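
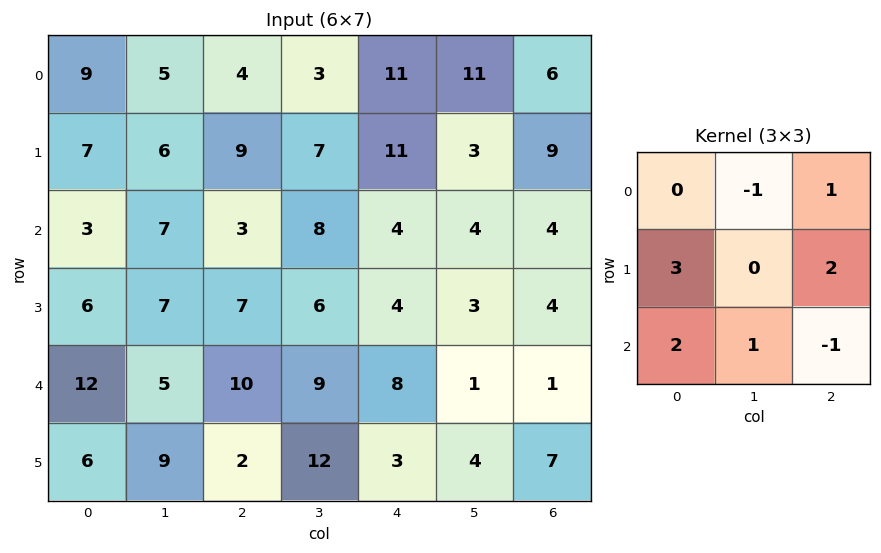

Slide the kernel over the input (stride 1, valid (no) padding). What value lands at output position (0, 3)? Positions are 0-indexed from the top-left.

The receptive field on the input at this output position is [3 11 11 / 7 11 3 / 8 4 4]. Elementwise product with the kernel and sum: 11·-1 + 11·1 + 7·3 + 3·2 + 8·2 + 4·1 + 4·-1.

43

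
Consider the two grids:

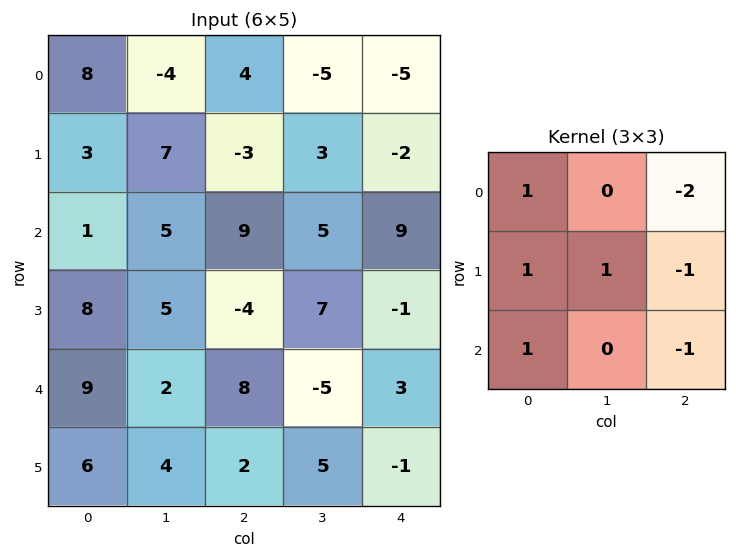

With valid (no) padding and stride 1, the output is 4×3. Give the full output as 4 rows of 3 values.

Output[0,0]: The receptive field on the input at this output position is [8 -4 4 / 3 7 -3 / 1 5 9]. Elementwise product with the kernel and sum: 8·1 + 4·-2 + 3·1 + 7·1 + -3·-1 + 1·1 + 9·-1.

5 7 16
18 8 3
1 -4 0
23 5 1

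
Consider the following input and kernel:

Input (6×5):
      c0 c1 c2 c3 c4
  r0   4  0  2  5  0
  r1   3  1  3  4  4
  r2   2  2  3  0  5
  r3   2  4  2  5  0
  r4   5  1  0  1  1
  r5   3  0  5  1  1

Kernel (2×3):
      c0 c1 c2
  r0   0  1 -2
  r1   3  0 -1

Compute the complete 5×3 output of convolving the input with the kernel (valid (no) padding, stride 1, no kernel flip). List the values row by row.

2 -9 10
-2 1 0
0 10 -4
15 -6 4
5 -3 13

Output[0,0]: The receptive field on the input at this output position is [4 0 2 / 3 1 3]. Elementwise product with the kernel and sum: 0·1 + 2·-2 + 3·3 + 3·-1.
Output[0,1]: The receptive field on the input at this output position is [0 2 5 / 1 3 4]. Elementwise product with the kernel and sum: 2·1 + 5·-2 + 1·3 + 4·-1.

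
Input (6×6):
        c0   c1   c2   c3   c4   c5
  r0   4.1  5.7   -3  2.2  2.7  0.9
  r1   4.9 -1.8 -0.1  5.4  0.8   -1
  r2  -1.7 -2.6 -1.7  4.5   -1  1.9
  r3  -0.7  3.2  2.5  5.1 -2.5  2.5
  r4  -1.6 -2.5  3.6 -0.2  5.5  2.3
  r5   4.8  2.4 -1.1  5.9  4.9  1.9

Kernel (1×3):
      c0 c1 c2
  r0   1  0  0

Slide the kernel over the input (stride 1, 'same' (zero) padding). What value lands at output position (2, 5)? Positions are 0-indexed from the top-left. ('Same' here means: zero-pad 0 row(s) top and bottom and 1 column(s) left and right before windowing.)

-1

The receptive field on the zero-padded input at this output position is [-1 1.9 0]. Elementwise product with the kernel and sum: -1·1.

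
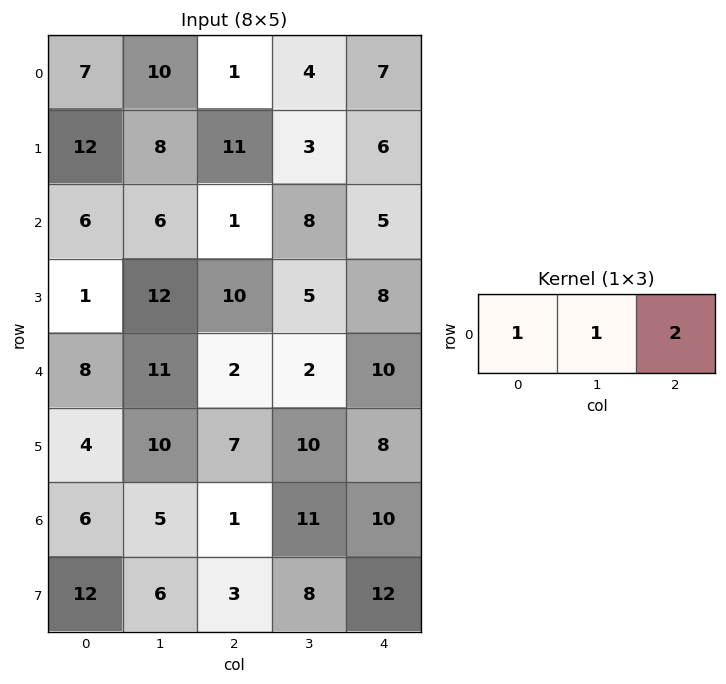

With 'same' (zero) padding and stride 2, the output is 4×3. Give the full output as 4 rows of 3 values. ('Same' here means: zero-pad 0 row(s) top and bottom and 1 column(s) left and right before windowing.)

Output[0,0]: The receptive field on the zero-padded input at this output position is [0 7 10]. Elementwise product with the kernel and sum: 0·1 + 7·1 + 10·2.

27 19 11
18 23 13
30 17 12
16 28 21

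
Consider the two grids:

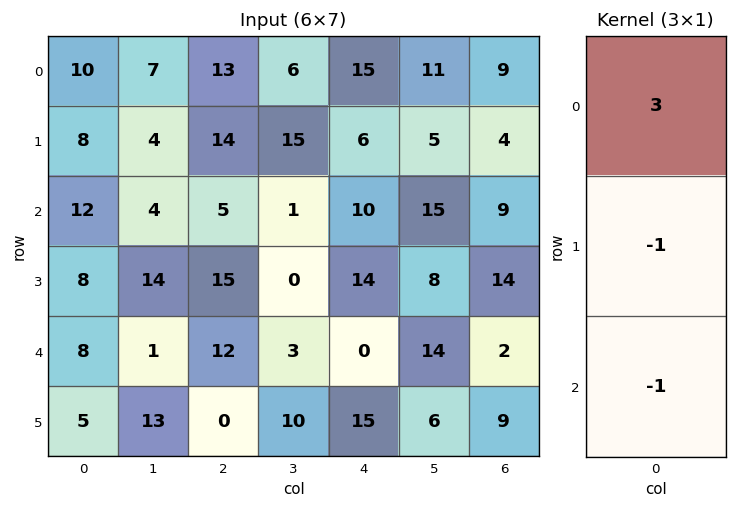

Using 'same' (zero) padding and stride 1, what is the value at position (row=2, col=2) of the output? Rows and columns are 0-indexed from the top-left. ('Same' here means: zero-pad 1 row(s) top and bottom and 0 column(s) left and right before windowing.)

The receptive field on the zero-padded input at this output position is [14 / 5 / 15]. Elementwise product with the kernel and sum: 14·3 + 5·-1 + 15·-1.

22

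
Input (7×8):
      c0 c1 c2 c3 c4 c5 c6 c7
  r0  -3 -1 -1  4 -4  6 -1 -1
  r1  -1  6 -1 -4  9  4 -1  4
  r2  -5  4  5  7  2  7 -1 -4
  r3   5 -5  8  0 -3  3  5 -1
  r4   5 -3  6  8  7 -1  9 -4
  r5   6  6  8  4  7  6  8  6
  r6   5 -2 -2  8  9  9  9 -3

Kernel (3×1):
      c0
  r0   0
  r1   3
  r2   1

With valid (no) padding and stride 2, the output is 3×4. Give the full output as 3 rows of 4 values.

-8 2 29 -4
20 30 -2 24
23 22 30 33

Output[0,0]: The receptive field on the input at this output position is [-3 / -1 / -5]. Elementwise product with the kernel and sum: -1·3 + -5·1.
Output[0,1]: The receptive field on the input at this output position is [-1 / -1 / 5]. Elementwise product with the kernel and sum: -1·3 + 5·1.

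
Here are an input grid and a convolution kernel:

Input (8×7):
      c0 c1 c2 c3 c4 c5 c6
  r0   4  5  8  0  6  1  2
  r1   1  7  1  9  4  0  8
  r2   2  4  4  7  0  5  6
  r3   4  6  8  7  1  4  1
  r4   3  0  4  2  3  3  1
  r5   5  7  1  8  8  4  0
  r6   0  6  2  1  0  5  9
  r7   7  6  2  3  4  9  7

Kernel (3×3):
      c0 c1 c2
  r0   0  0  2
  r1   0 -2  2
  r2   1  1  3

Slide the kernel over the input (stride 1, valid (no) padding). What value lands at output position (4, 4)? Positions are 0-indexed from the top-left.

26

The receptive field on the input at this output position is [3 3 1 / 8 4 0 / 0 5 9]. Elementwise product with the kernel and sum: 1·2 + 4·-2 + 0·2 + 0·1 + 5·1 + 9·3.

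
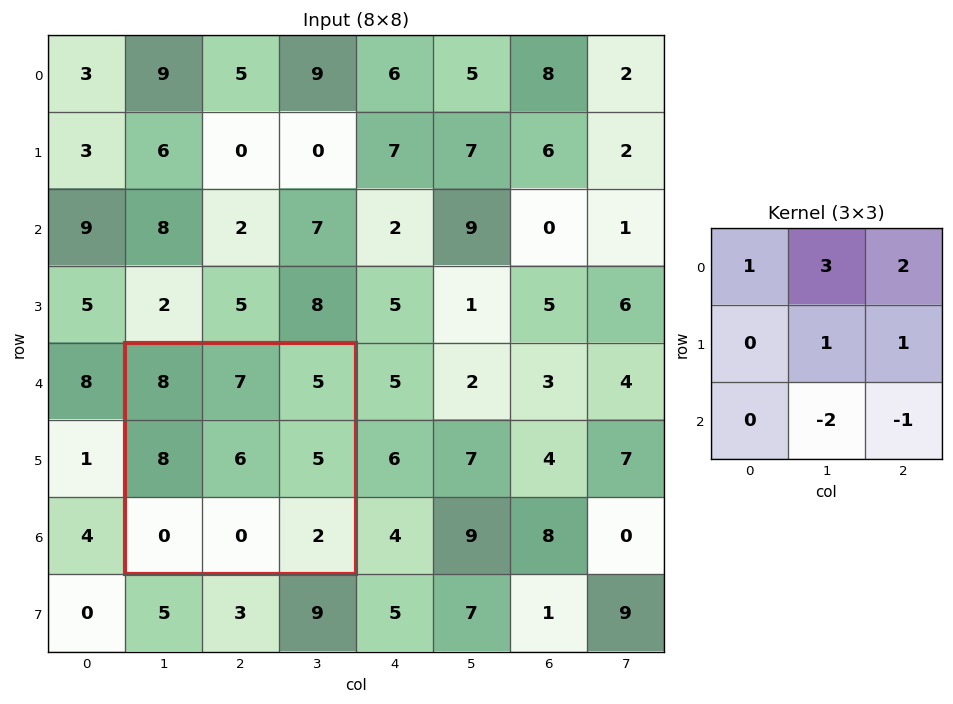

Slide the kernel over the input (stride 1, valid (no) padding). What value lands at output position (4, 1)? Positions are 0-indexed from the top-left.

48

The receptive field on the input at this output position is [8 7 5 / 8 6 5 / 0 0 2]. Elementwise product with the kernel and sum: 8·1 + 7·3 + 5·2 + 6·1 + 5·1 + 0·-2 + 2·-1.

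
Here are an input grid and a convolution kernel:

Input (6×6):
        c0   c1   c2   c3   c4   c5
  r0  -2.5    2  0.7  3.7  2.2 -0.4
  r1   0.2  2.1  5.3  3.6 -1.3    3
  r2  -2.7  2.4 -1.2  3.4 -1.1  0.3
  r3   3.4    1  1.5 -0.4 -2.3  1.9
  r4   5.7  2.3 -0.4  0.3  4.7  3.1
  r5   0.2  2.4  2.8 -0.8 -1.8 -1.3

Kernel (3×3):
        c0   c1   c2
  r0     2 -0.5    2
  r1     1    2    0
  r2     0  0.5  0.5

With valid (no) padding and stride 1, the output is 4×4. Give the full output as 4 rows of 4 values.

Output[0,0]: The receptive field on the input at this output position is [-2.5 2 0.7 / 0.2 2.1 5.3 / -2.7 2.4 -1.2]. Elementwise product with the kernel and sum: -2.5·2 + 2·-0.5 + 0.7·2 + 0.2·1 + 2.1·2 + 2.4·0.5 + -1.2·0.5.
Output[0,1]: The receptive field on the input at this output position is [2 0.7 3.7 / 2.1 5.3 3.6 / 2.4 -1.2 3.4]. Elementwise product with the kernel and sum: 2·2 + 0.7·-0.5 + 3.7·2 + 2.1·1 + 5.3·2 + -1.2·0.5 + 3.4·0.5.

0.4 24.85 17.6 6.1
13.3 9.3 10.45 14.85
-2.65 16.15 -3.1 6.85
22.2 2.95 -2.5 12.3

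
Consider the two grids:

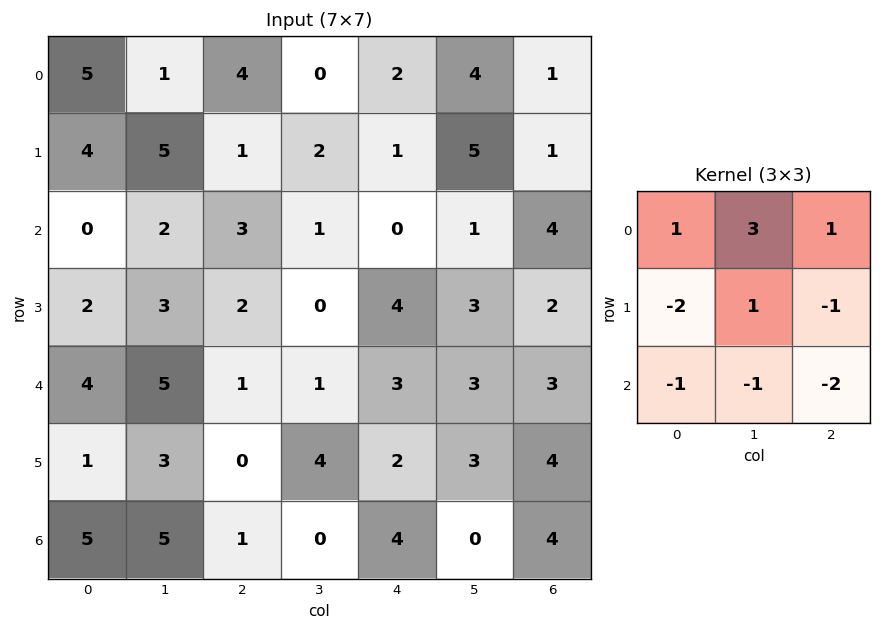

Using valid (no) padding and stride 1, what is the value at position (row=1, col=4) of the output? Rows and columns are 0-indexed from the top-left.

3

The receptive field on the input at this output position is [1 5 1 / 0 1 4 / 4 3 2]. Elementwise product with the kernel and sum: 1·1 + 5·3 + 1·1 + 0·-2 + 1·1 + 4·-1 + 4·-1 + 3·-1 + 2·-2.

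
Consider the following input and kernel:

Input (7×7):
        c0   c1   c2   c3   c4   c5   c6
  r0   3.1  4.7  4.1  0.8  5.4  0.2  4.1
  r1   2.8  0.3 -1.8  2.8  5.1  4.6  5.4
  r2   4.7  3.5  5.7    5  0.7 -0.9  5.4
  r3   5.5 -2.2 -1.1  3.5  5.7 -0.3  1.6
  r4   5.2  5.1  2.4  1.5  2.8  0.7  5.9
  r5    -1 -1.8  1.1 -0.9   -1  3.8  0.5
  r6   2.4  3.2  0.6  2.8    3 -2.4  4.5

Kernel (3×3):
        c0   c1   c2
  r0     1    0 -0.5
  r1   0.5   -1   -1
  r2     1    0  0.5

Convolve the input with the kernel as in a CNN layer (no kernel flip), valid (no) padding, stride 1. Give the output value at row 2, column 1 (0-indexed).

3.35

The receptive field on the input at this output position is [3.5 5.7 5 / -2.2 -1.1 3.5 / 5.1 2.4 1.5]. Elementwise product with the kernel and sum: 3.5·1 + 5·-0.5 + -2.2·0.5 + -1.1·-1 + 3.5·-1 + 5.1·1 + 1.5·0.5.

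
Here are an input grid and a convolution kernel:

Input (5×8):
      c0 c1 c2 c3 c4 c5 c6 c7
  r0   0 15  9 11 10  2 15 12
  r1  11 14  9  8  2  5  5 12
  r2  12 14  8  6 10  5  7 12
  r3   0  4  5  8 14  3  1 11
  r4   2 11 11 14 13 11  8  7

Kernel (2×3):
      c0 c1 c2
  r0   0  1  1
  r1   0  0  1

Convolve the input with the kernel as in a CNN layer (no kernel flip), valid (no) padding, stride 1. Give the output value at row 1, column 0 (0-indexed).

The receptive field on the input at this output position is [11 14 9 / 12 14 8]. Elementwise product with the kernel and sum: 14·1 + 9·1 + 8·1.

31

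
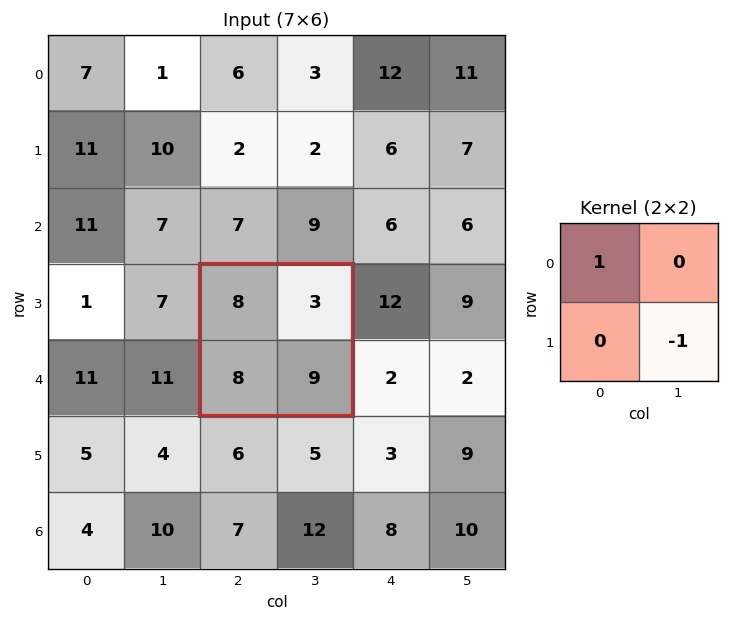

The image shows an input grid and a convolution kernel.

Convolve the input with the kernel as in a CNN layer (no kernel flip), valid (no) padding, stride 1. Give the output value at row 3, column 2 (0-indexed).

-1

The receptive field on the input at this output position is [8 3 / 8 9]. Elementwise product with the kernel and sum: 8·1 + 9·-1.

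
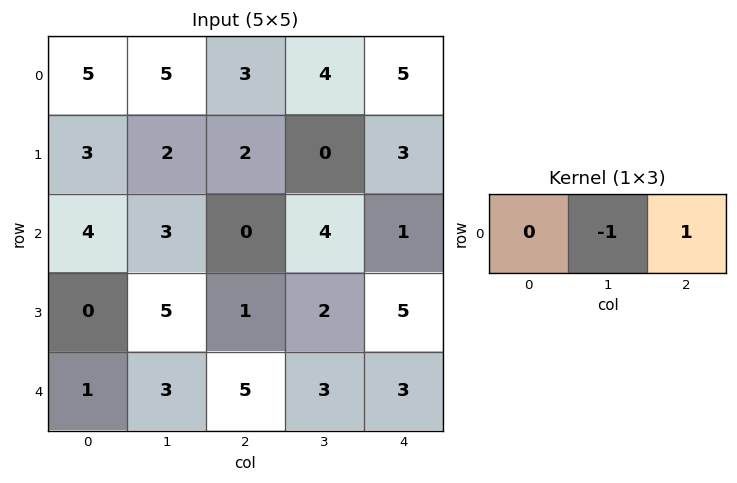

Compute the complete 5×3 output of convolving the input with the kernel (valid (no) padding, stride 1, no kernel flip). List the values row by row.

Output[0,0]: The receptive field on the input at this output position is [5 5 3]. Elementwise product with the kernel and sum: 5·-1 + 3·1.
Output[0,1]: The receptive field on the input at this output position is [5 3 4]. Elementwise product with the kernel and sum: 3·-1 + 4·1.

-2 1 1
0 -2 3
-3 4 -3
-4 1 3
2 -2 0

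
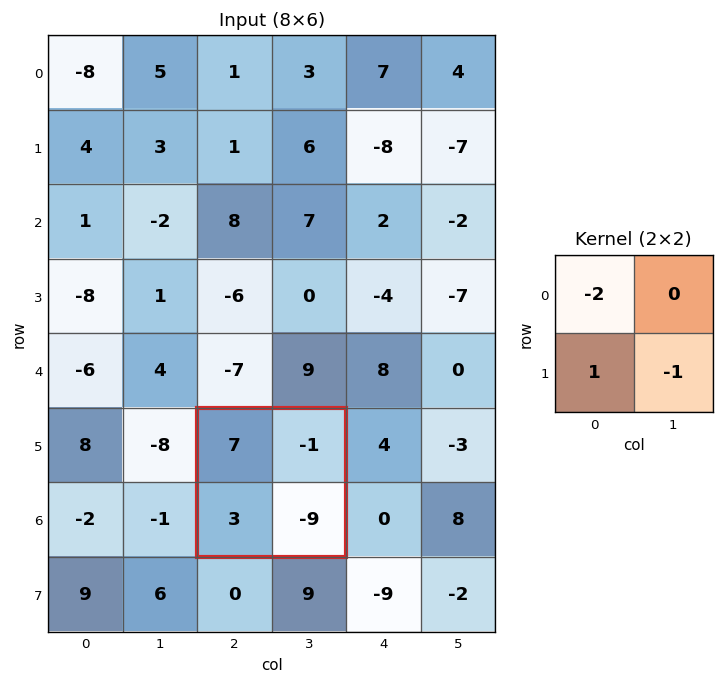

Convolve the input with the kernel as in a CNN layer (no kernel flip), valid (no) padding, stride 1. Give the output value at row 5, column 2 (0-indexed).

-2

The receptive field on the input at this output position is [7 -1 / 3 -9]. Elementwise product with the kernel and sum: 7·-2 + 3·1 + -9·-1.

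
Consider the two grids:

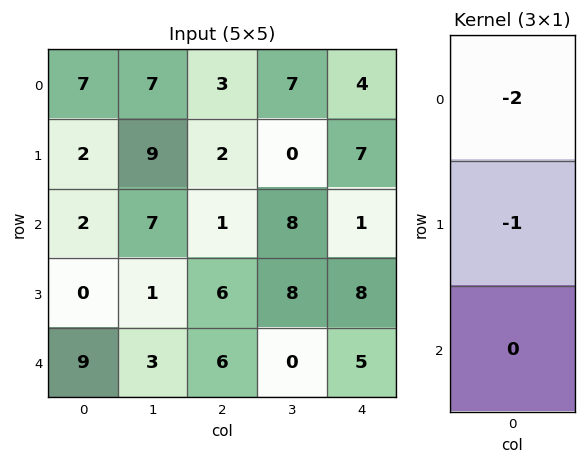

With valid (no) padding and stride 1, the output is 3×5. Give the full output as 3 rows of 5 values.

Output[0,0]: The receptive field on the input at this output position is [7 / 2 / 2]. Elementwise product with the kernel and sum: 7·-2 + 2·-1.

-16 -23 -8 -14 -15
-6 -25 -5 -8 -15
-4 -15 -8 -24 -10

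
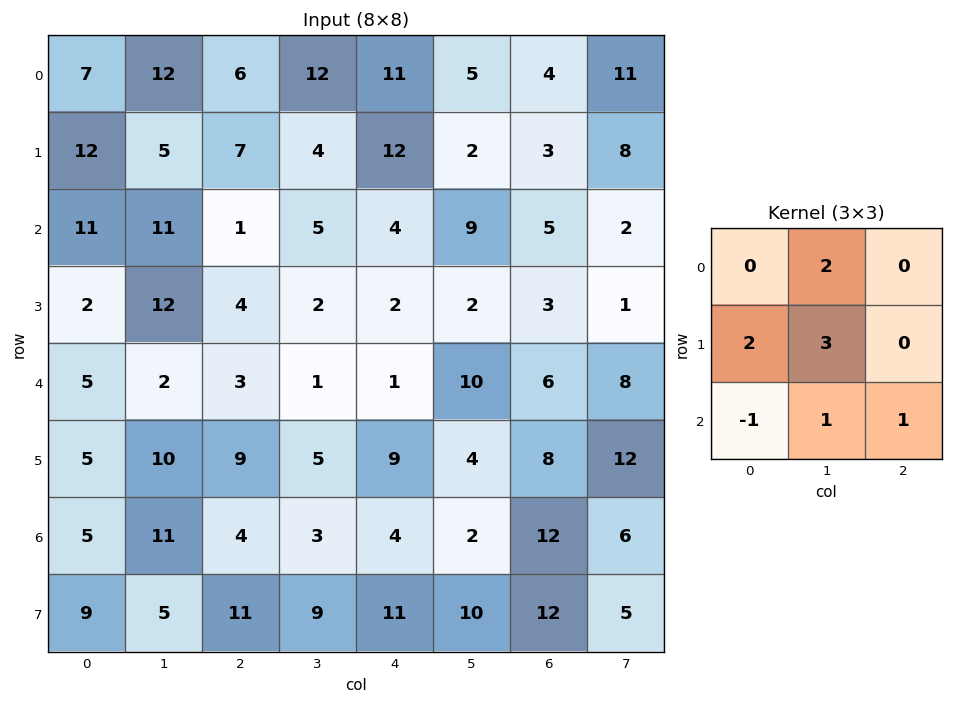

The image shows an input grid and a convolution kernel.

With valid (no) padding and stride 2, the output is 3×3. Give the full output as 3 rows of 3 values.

Output[0,0]: The receptive field on the input at this output position is [7 12 6 / 12 5 7 / 11 11 1]. Elementwise product with the kernel and sum: 12·2 + 12·2 + 5·3 + 11·-1 + 11·1 + 1·1.
Output[0,1]: The receptive field on the input at this output position is [6 12 11 / 7 4 12 / 1 5 4]. Elementwise product with the kernel and sum: 12·2 + 7·2 + 4·3 + 1·-1 + 5·1 + 4·1.

64 58 50
62 23 43
54 38 60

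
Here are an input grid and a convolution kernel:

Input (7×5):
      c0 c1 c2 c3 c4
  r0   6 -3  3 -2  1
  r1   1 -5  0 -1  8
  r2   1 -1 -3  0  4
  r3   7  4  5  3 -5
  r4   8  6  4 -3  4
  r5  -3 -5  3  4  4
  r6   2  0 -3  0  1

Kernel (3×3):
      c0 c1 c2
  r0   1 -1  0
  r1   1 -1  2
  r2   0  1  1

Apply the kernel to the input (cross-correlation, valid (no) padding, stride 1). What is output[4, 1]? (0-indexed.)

-1

The receptive field on the input at this output position is [6 4 -3 / -5 3 4 / 0 -3 0]. Elementwise product with the kernel and sum: 6·1 + 4·-1 + -5·1 + 3·-1 + 4·2 + -3·1 + 0·1.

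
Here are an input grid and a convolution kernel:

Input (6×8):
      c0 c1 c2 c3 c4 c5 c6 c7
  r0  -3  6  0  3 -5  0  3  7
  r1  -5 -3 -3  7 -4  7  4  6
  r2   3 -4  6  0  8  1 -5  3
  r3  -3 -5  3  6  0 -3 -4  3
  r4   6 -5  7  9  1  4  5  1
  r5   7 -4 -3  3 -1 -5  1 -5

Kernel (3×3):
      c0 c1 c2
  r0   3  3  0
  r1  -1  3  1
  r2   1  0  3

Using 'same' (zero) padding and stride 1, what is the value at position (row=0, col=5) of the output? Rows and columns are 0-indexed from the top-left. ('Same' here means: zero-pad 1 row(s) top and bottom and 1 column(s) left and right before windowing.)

The receptive field on the zero-padded input at this output position is [0 0 0 / -5 0 3 / -4 7 4]. Elementwise product with the kernel and sum: 0·3 + 0·3 + -5·-1 + 0·3 + 3·1 + -4·1 + 4·3.

16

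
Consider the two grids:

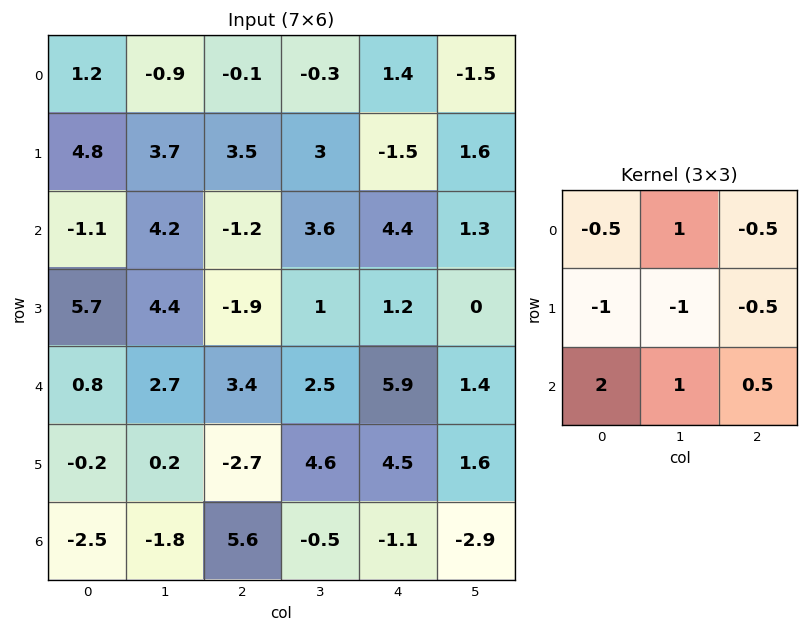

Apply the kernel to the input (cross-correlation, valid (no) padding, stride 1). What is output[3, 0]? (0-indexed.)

The receptive field on the input at this output position is [5.7 4.4 -1.9 / 0.8 2.7 3.4 / -0.2 0.2 -2.7]. Elementwise product with the kernel and sum: 5.7·-0.5 + 4.4·1 + -1.9·-0.5 + 0.8·-1 + 2.7·-1 + 3.4·-0.5 + -0.2·2 + 0.2·1 + -2.7·0.5.

-4.25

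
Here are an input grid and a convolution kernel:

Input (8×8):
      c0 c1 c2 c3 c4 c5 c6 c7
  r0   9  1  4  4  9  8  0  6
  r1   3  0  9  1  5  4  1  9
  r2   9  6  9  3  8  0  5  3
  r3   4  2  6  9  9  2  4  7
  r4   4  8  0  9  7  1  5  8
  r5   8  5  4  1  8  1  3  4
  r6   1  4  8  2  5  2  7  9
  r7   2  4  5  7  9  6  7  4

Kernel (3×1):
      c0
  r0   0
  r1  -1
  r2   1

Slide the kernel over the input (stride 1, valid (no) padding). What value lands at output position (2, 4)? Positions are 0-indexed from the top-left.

-2

The receptive field on the input at this output position is [8 / 9 / 7]. Elementwise product with the kernel and sum: 9·-1 + 7·1.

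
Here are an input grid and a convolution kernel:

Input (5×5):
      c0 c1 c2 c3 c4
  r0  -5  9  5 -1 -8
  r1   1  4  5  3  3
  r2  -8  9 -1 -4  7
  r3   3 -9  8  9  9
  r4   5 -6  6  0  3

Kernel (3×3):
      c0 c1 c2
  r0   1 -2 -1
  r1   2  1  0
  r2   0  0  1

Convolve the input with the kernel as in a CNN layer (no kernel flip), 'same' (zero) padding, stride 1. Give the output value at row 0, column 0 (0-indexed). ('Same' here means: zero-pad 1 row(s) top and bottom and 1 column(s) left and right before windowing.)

-1

The receptive field on the zero-padded input at this output position is [0 0 0 / 0 -5 9 / 0 1 4]. Elementwise product with the kernel and sum: 0·1 + 0·-2 + 0·-1 + 0·2 + -5·1 + 4·1.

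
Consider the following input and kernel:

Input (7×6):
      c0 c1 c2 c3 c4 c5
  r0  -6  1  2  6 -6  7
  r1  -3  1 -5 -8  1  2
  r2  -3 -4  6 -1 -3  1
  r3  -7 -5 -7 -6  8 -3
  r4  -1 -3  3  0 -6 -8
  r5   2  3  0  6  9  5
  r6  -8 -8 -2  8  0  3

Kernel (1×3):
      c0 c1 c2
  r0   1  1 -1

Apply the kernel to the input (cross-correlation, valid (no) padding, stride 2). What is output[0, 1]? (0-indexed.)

The receptive field on the input at this output position is [2 6 -6]. Elementwise product with the kernel and sum: 2·1 + 6·1 + -6·-1.

14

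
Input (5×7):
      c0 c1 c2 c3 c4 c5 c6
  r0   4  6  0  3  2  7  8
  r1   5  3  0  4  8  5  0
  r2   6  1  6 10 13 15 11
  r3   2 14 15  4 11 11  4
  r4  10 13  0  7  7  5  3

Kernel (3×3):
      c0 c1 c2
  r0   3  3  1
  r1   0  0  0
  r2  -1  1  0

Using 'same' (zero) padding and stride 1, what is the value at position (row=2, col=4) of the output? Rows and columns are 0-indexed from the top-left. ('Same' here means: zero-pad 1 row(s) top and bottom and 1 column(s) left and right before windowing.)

The receptive field on the zero-padded input at this output position is [4 8 5 / 10 13 15 / 4 11 11]. Elementwise product with the kernel and sum: 4·3 + 8·3 + 5·1 + 4·-1 + 11·1.

48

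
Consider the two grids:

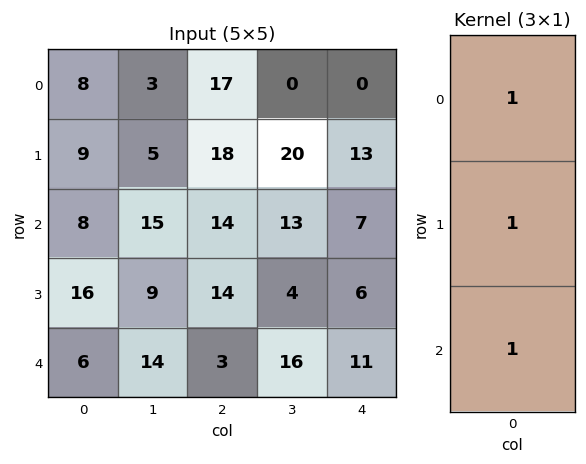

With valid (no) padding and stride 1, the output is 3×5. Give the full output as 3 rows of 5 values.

25 23 49 33 20
33 29 46 37 26
30 38 31 33 24

Output[0,0]: The receptive field on the input at this output position is [8 / 9 / 8]. Elementwise product with the kernel and sum: 8·1 + 9·1 + 8·1.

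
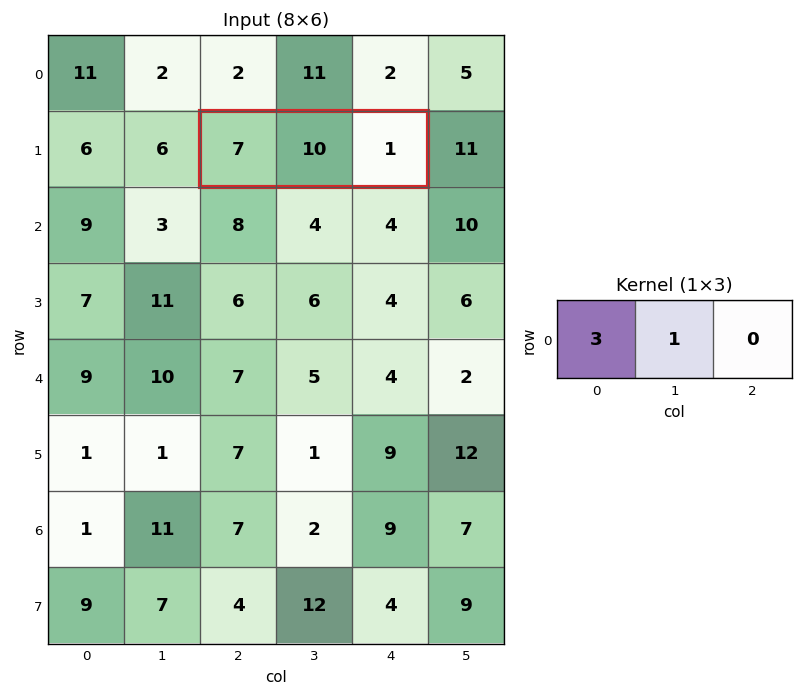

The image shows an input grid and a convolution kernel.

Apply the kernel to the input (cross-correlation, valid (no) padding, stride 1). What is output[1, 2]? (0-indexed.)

31

The receptive field on the input at this output position is [7 10 1]. Elementwise product with the kernel and sum: 7·3 + 10·1.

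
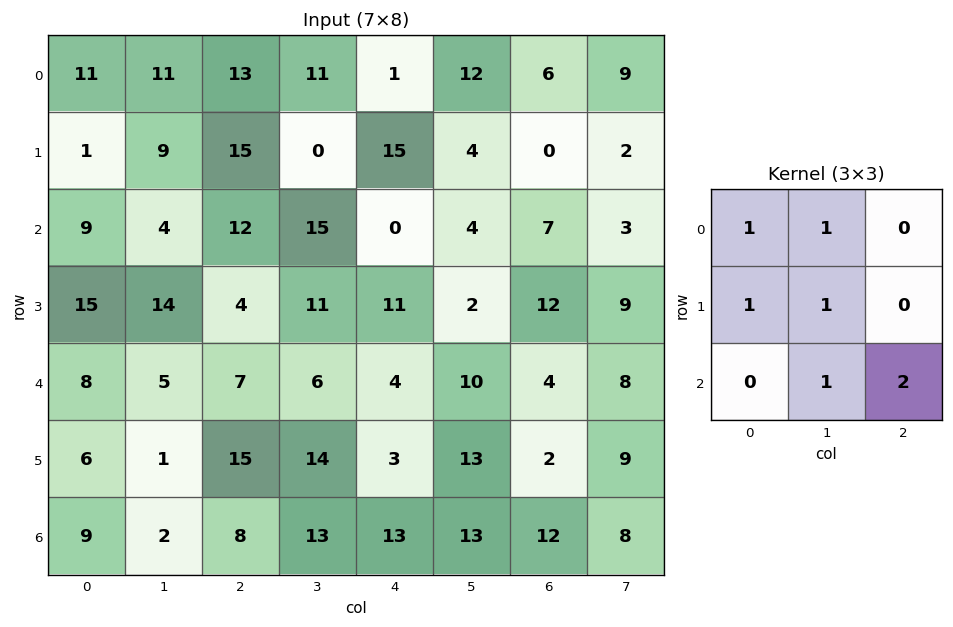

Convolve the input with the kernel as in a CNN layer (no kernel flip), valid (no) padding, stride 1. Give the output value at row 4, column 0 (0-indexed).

The receptive field on the input at this output position is [8 5 7 / 6 1 15 / 9 2 8]. Elementwise product with the kernel and sum: 8·1 + 5·1 + 6·1 + 1·1 + 2·1 + 8·2.

38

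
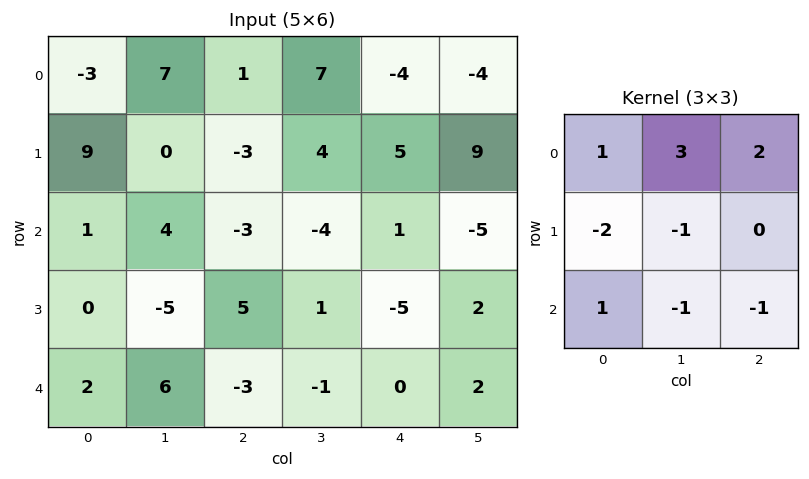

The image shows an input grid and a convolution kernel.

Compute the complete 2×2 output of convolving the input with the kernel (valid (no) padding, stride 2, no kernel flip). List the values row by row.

2 16
11 -26

Output[0,0]: The receptive field on the input at this output position is [-3 7 1 / 9 0 -3 / 1 4 -3]. Elementwise product with the kernel and sum: -3·1 + 7·3 + 1·2 + 9·-2 + 0·-1 + 1·1 + 4·-1 + -3·-1.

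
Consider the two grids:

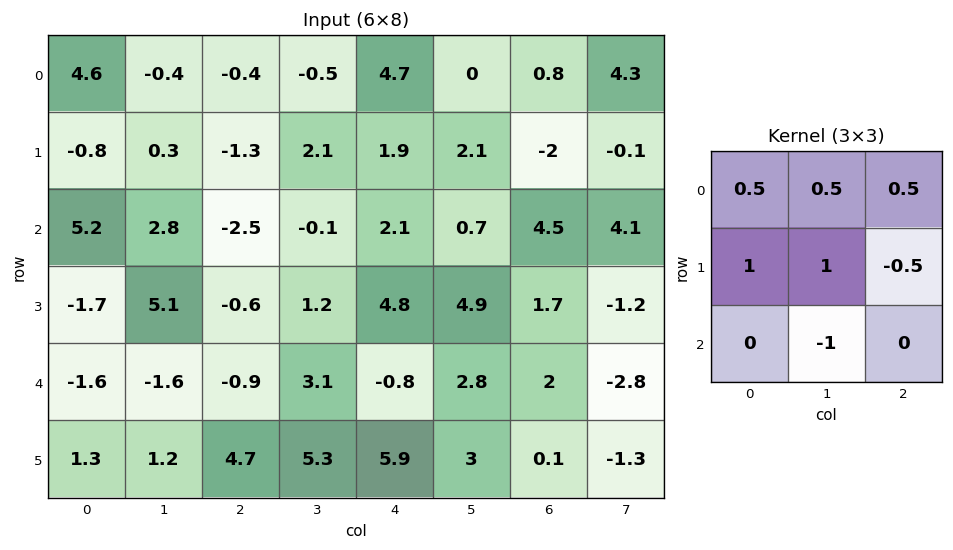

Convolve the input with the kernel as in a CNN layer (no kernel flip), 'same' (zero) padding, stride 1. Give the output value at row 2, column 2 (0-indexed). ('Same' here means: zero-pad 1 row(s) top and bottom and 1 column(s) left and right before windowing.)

1.5

The receptive field on the zero-padded input at this output position is [0.3 -1.3 2.1 / 2.8 -2.5 -0.1 / 5.1 -0.6 1.2]. Elementwise product with the kernel and sum: 0.3·0.5 + -1.3·0.5 + 2.1·0.5 + 2.8·1 + -2.5·1 + -0.1·-0.5 + -0.6·-1.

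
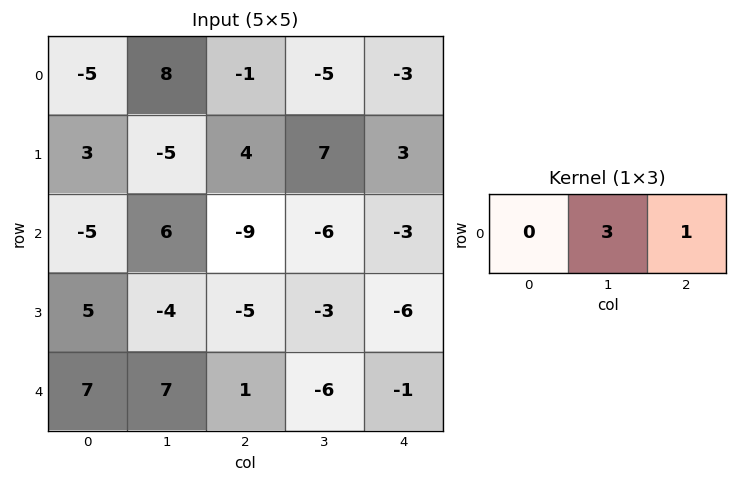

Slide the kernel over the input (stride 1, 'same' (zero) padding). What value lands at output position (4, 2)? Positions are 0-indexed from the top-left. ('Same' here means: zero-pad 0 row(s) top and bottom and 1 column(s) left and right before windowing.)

-3

The receptive field on the zero-padded input at this output position is [7 1 -6]. Elementwise product with the kernel and sum: 1·3 + -6·1.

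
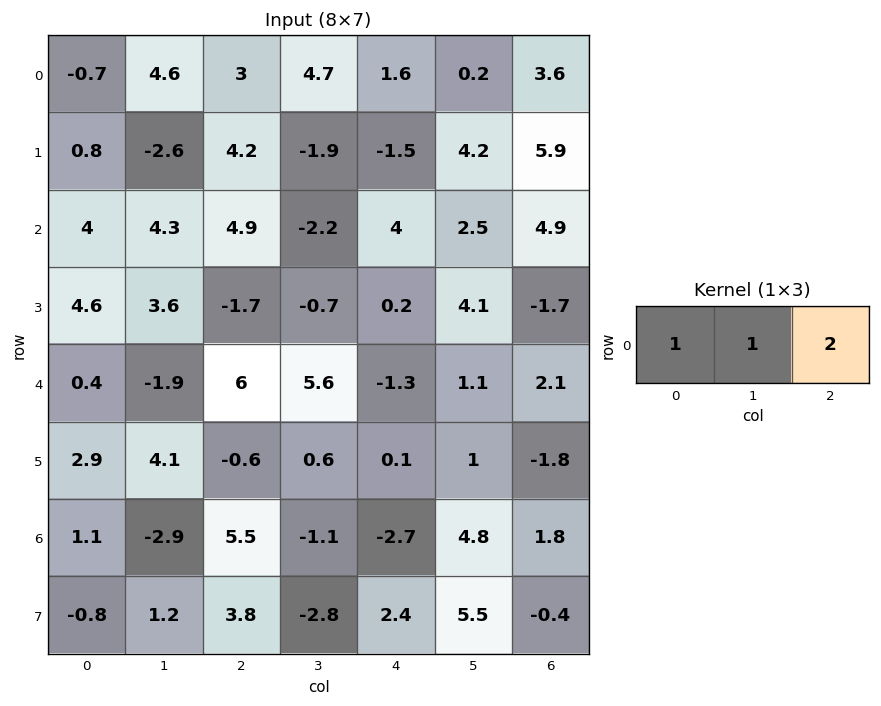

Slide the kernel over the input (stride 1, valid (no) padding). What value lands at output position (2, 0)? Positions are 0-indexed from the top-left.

The receptive field on the input at this output position is [4 4.3 4.9]. Elementwise product with the kernel and sum: 4·1 + 4.3·1 + 4.9·2.

18.1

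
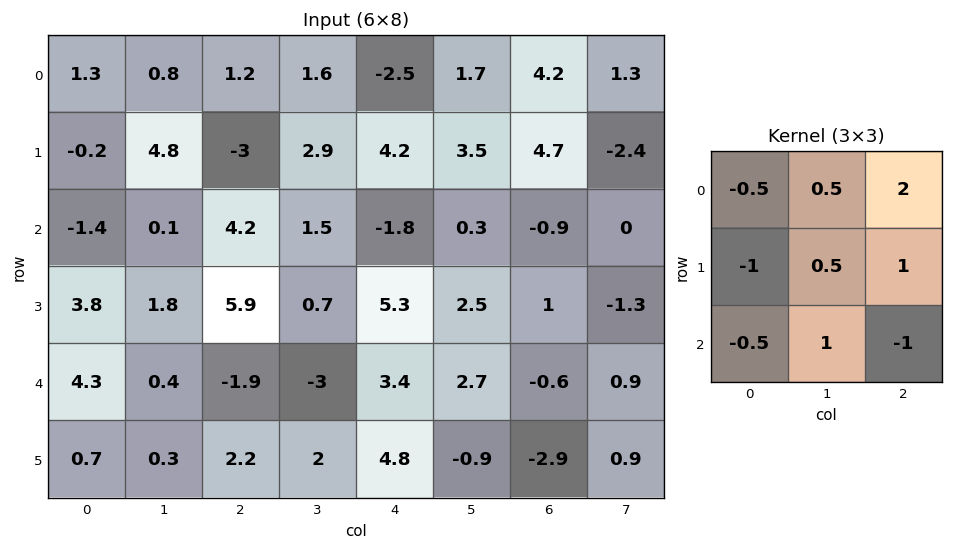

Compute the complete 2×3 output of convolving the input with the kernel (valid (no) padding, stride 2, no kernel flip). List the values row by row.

-1.65 5.05 14.85
12.3 -10.65 -2.2

Output[0,0]: The receptive field on the input at this output position is [1.3 0.8 1.2 / -0.2 4.8 -3 / -1.4 0.1 4.2]. Elementwise product with the kernel and sum: 1.3·-0.5 + 0.8·0.5 + 1.2·2 + -0.2·-1 + 4.8·0.5 + -3·1 + -1.4·-0.5 + 0.1·1 + 4.2·-1.
Output[0,1]: The receptive field on the input at this output position is [1.2 1.6 -2.5 / -3 2.9 4.2 / 4.2 1.5 -1.8]. Elementwise product with the kernel and sum: 1.2·-0.5 + 1.6·0.5 + -2.5·2 + -3·-1 + 2.9·0.5 + 4.2·1 + 4.2·-0.5 + 1.5·1 + -1.8·-1.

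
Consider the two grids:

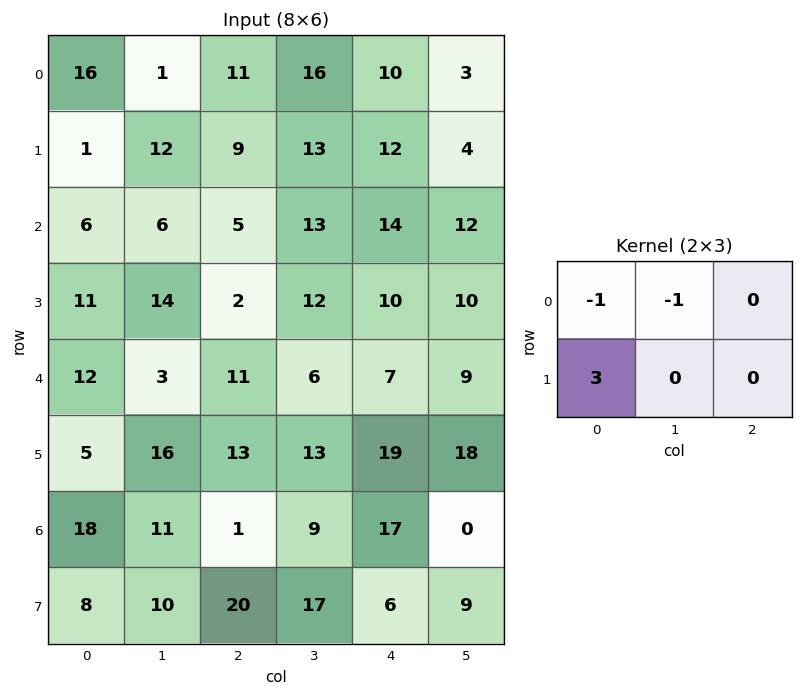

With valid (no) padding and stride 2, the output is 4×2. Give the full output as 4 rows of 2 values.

Output[0,0]: The receptive field on the input at this output position is [16 1 11 / 1 12 9]. Elementwise product with the kernel and sum: 16·-1 + 1·-1 + 1·3.

-14 0
21 -12
0 22
-5 50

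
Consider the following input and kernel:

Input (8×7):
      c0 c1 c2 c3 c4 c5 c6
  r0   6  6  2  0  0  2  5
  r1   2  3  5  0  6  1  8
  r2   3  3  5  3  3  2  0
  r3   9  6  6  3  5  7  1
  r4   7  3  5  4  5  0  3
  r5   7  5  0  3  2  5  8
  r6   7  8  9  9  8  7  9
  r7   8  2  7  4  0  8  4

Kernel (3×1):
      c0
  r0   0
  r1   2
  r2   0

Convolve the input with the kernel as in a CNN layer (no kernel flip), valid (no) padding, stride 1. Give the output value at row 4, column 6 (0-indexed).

16

The receptive field on the input at this output position is [3 / 8 / 9]. Elementwise product with the kernel and sum: 8·2.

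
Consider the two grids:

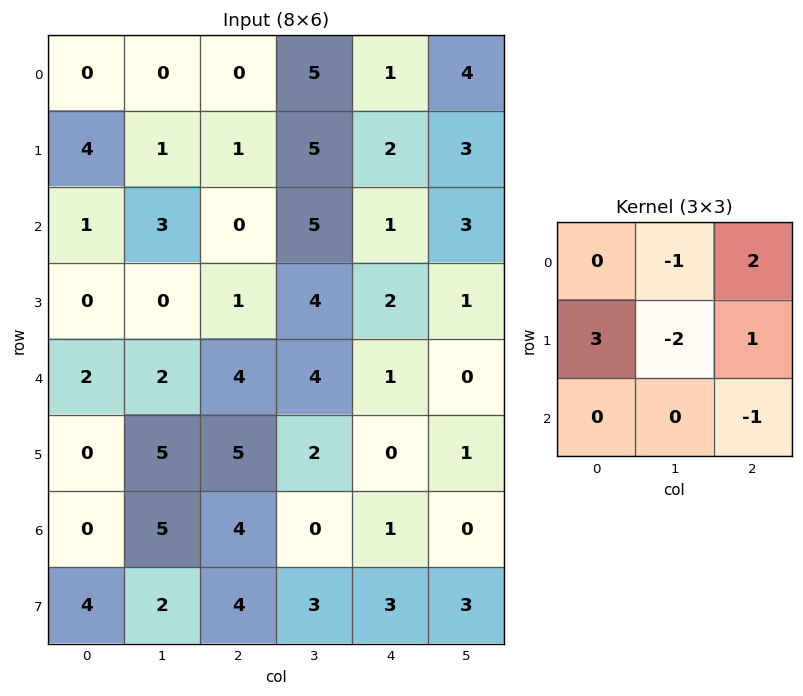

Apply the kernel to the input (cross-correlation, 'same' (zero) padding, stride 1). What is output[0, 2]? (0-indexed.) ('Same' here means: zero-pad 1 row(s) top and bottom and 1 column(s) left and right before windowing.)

0

The receptive field on the zero-padded input at this output position is [0 0 0 / 0 0 5 / 1 1 5]. Elementwise product with the kernel and sum: 0·-1 + 0·2 + 0·3 + 0·-2 + 5·1 + 5·-1.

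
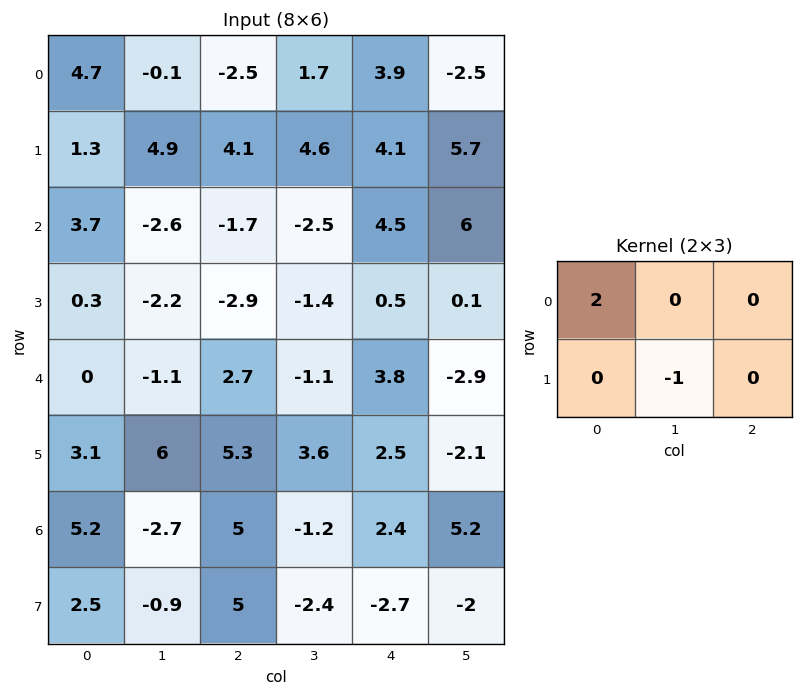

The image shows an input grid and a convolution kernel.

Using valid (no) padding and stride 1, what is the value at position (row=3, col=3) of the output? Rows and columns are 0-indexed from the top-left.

-6.6

The receptive field on the input at this output position is [-1.4 0.5 0.1 / -1.1 3.8 -2.9]. Elementwise product with the kernel and sum: -1.4·2 + 3.8·-1.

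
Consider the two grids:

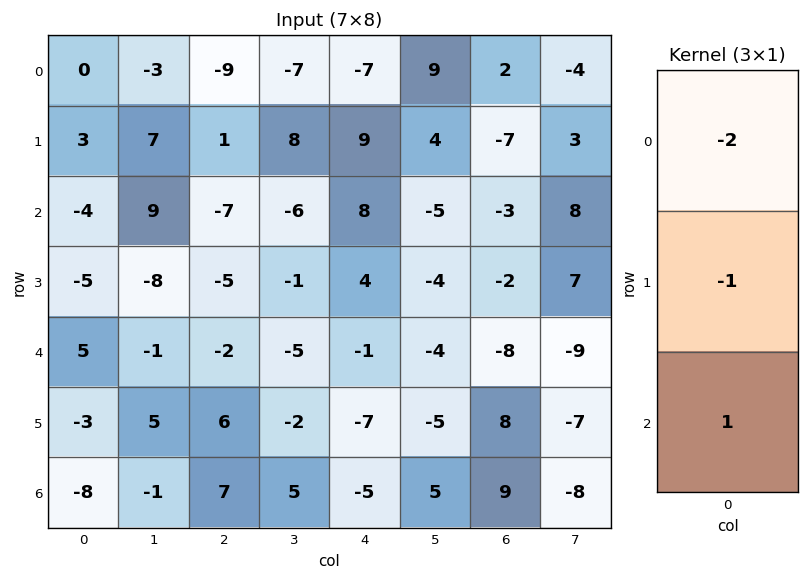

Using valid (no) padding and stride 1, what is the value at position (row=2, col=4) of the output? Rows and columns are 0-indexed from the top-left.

-21

The receptive field on the input at this output position is [8 / 4 / -1]. Elementwise product with the kernel and sum: 8·-2 + 4·-1 + -1·1.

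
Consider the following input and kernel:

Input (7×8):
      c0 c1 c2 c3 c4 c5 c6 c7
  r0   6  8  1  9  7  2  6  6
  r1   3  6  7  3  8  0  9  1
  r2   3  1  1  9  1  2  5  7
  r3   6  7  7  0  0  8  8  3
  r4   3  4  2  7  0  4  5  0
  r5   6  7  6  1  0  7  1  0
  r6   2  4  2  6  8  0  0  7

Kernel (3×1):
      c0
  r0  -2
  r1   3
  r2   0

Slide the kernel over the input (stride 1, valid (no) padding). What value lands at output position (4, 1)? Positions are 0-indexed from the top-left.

13

The receptive field on the input at this output position is [4 / 7 / 4]. Elementwise product with the kernel and sum: 4·-2 + 7·3.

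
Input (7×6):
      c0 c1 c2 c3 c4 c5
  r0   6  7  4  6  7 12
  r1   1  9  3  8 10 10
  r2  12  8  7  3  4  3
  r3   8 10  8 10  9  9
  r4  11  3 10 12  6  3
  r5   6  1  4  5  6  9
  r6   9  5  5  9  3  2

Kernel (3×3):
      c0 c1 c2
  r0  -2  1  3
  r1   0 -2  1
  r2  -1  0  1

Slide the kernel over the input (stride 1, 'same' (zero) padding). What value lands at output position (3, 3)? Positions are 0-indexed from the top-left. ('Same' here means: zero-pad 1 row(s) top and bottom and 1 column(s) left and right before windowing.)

The receptive field on the zero-padded input at this output position is [7 3 4 / 8 10 9 / 10 12 6]. Elementwise product with the kernel and sum: 7·-2 + 3·1 + 4·3 + 10·-2 + 9·1 + 10·-1 + 6·1.

-14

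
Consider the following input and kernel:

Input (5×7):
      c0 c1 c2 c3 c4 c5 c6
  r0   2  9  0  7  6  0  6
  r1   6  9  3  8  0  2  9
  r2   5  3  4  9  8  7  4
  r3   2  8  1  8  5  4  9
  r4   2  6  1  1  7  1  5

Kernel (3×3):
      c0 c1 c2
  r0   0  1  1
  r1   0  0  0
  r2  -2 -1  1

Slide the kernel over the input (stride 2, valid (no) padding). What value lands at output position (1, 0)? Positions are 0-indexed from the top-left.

The receptive field on the input at this output position is [5 3 4 / 2 8 1 / 2 6 1]. Elementwise product with the kernel and sum: 3·1 + 4·1 + 2·-2 + 6·-1 + 1·1.

-2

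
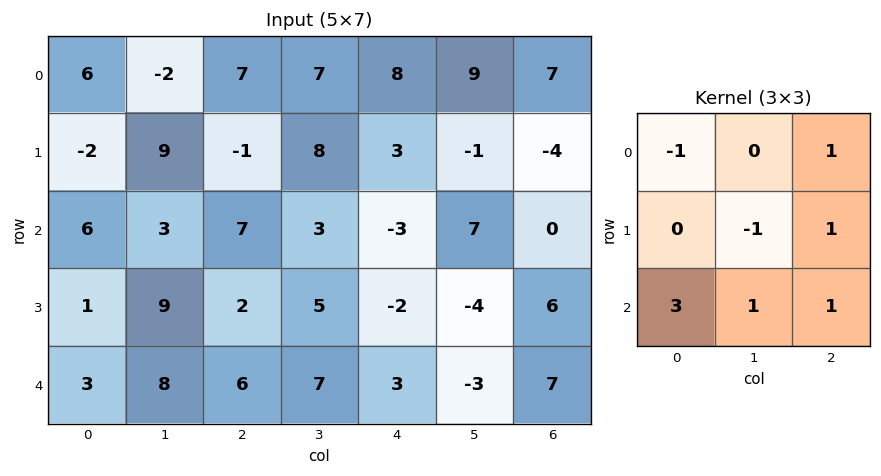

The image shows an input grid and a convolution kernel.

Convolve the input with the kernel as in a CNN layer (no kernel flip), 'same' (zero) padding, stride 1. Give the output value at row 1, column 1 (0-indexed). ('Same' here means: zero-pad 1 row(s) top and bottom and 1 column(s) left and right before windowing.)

19

The receptive field on the zero-padded input at this output position is [6 -2 7 / -2 9 -1 / 6 3 7]. Elementwise product with the kernel and sum: 6·-1 + 7·1 + 9·-1 + -1·1 + 6·3 + 3·1 + 7·1.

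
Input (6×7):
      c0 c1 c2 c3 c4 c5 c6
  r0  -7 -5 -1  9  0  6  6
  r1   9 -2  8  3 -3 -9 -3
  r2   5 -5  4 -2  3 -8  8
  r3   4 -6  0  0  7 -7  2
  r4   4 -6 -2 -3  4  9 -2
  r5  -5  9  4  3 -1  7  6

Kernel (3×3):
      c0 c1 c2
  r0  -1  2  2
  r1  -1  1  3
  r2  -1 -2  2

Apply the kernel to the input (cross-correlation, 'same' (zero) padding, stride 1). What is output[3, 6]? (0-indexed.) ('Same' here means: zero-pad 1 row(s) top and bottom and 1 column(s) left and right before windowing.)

28

The receptive field on the zero-padded input at this output position is [-8 8 0 / -7 2 0 / 9 -2 0]. Elementwise product with the kernel and sum: -8·-1 + 8·2 + 0·2 + -7·-1 + 2·1 + 0·3 + 9·-1 + -2·-2 + 0·2.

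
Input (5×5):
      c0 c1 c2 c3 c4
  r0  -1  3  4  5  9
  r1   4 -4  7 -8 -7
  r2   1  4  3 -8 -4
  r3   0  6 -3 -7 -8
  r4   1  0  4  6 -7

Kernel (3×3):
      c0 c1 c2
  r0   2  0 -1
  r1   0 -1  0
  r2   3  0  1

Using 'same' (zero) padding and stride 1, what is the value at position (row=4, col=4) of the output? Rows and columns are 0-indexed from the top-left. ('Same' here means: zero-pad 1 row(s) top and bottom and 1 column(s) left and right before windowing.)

-7

The receptive field on the zero-padded input at this output position is [-7 -8 0 / 6 -7 0 / 0 0 0]. Elementwise product with the kernel and sum: -7·2 + 0·-1 + -7·-1 + 0·3 + 0·1.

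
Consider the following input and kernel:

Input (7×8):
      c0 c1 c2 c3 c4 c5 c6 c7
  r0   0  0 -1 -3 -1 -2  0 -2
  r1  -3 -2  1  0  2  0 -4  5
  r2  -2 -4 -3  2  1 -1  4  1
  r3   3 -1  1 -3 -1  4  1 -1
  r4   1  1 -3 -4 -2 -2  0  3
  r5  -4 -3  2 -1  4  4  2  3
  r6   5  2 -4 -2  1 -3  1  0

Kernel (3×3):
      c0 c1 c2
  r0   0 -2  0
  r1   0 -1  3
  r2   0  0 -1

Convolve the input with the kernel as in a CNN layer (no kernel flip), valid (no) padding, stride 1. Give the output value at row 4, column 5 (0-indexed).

The receptive field on the input at this output position is [-2 0 3 / 4 2 3 / -3 1 0]. Elementwise product with the kernel and sum: 0·-2 + 2·-1 + 3·3 + 0·-1.

7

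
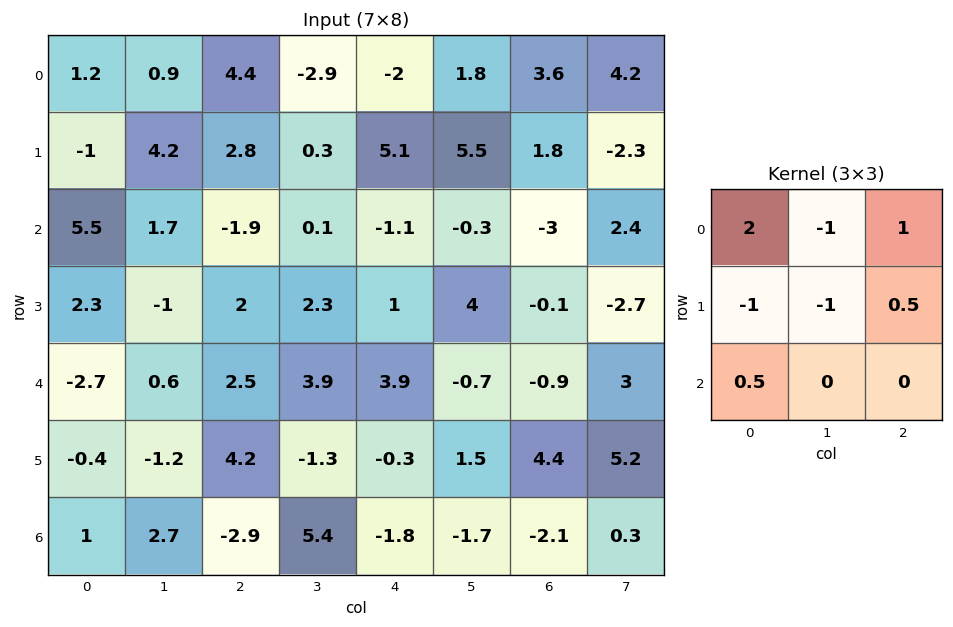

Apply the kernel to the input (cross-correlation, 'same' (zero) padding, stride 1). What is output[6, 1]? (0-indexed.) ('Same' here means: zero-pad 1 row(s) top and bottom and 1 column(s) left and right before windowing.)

-0.55

The receptive field on the zero-padded input at this output position is [-0.4 -1.2 4.2 / 1 2.7 -2.9 / 0 0 0]. Elementwise product with the kernel and sum: -0.4·2 + -1.2·-1 + 4.2·1 + 1·-1 + 2.7·-1 + -2.9·0.5 + 0·0.5.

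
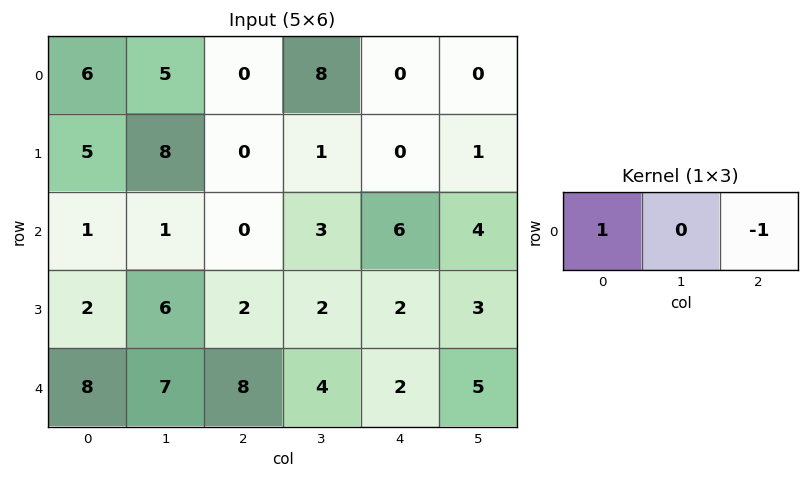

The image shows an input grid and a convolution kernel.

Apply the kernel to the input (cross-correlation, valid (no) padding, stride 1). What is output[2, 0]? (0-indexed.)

The receptive field on the input at this output position is [1 1 0]. Elementwise product with the kernel and sum: 1·1 + 0·-1.

1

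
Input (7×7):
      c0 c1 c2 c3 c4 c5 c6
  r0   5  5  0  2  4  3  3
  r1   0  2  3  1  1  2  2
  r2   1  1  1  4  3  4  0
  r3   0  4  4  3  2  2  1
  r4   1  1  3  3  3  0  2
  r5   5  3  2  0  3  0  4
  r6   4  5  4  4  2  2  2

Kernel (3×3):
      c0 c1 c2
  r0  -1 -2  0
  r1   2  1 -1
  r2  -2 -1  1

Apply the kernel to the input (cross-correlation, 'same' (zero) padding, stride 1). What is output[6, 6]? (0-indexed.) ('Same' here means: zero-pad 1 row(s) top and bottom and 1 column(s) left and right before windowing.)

The receptive field on the zero-padded input at this output position is [0 4 0 / 2 2 0 / 0 0 0]. Elementwise product with the kernel and sum: 0·-1 + 4·-2 + 2·2 + 2·1 + 0·-1 + 0·-2 + 0·-1 + 0·1.

-2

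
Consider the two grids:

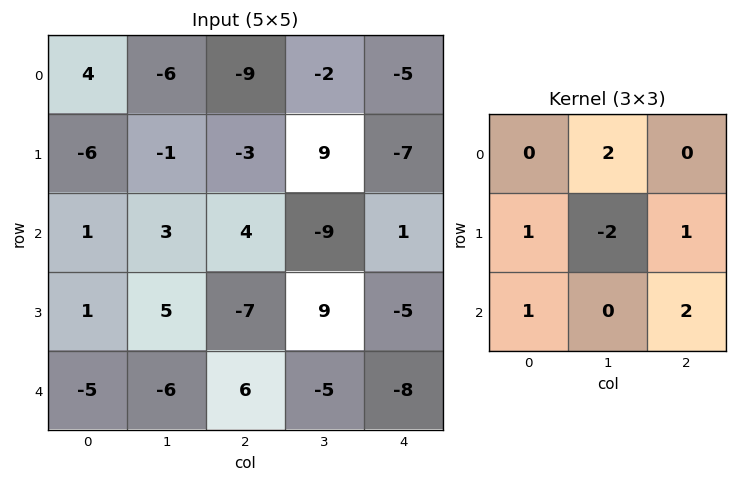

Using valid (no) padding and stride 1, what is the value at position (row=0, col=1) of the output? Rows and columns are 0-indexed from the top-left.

-19

The receptive field on the input at this output position is [-6 -9 -2 / -1 -3 9 / 3 4 -9]. Elementwise product with the kernel and sum: -9·2 + -1·1 + -3·-2 + 9·1 + 3·1 + -9·2.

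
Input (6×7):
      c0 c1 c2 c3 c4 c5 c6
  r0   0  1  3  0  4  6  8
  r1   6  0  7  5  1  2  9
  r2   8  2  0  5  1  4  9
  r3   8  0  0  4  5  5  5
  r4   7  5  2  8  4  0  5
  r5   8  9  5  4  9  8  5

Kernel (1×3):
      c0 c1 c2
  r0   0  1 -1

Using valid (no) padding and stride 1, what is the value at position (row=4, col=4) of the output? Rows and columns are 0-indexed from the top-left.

-5

The receptive field on the input at this output position is [4 0 5]. Elementwise product with the kernel and sum: 0·1 + 5·-1.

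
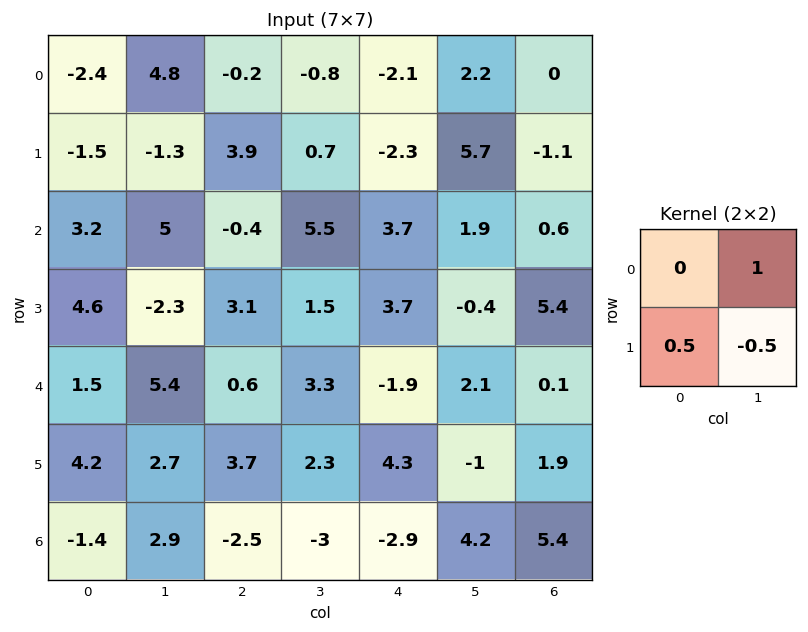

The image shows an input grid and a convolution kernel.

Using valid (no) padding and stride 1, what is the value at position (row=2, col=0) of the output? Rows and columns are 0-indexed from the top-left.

8.45

The receptive field on the input at this output position is [3.2 5 / 4.6 -2.3]. Elementwise product with the kernel and sum: 5·1 + 4.6·0.5 + -2.3·-0.5.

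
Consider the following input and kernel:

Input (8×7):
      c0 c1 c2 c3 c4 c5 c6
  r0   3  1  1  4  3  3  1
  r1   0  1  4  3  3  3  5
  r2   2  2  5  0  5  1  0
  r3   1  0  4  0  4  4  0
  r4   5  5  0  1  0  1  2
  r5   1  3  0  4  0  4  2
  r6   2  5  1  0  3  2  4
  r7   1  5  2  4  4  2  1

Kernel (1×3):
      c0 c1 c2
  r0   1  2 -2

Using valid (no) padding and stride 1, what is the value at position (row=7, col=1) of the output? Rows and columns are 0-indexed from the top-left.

1

The receptive field on the input at this output position is [5 2 4]. Elementwise product with the kernel and sum: 5·1 + 2·2 + 4·-2.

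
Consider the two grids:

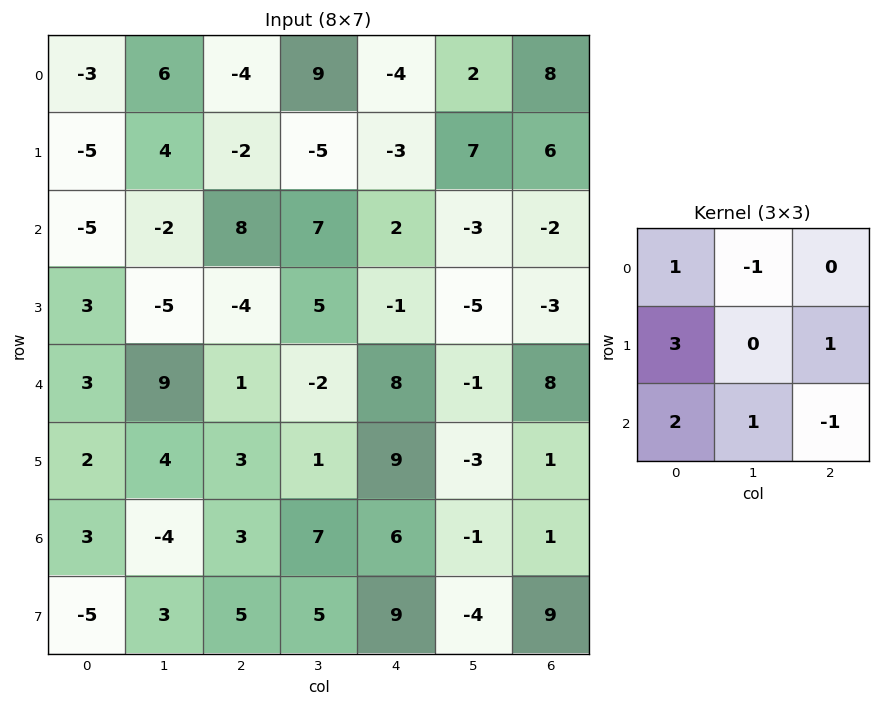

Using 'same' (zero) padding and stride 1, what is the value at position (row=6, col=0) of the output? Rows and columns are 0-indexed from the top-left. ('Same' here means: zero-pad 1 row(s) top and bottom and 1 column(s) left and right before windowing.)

The receptive field on the zero-padded input at this output position is [0 2 4 / 0 3 -4 / 0 -5 3]. Elementwise product with the kernel and sum: 0·1 + 2·-1 + 0·3 + -4·1 + 0·2 + -5·1 + 3·-1.

-14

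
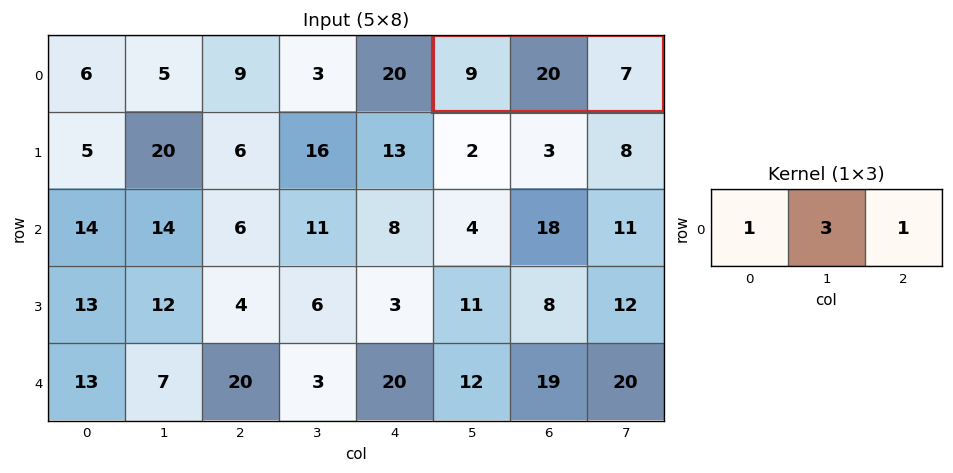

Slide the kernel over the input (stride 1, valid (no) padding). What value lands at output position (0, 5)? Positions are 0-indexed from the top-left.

The receptive field on the input at this output position is [9 20 7]. Elementwise product with the kernel and sum: 9·1 + 20·3 + 7·1.

76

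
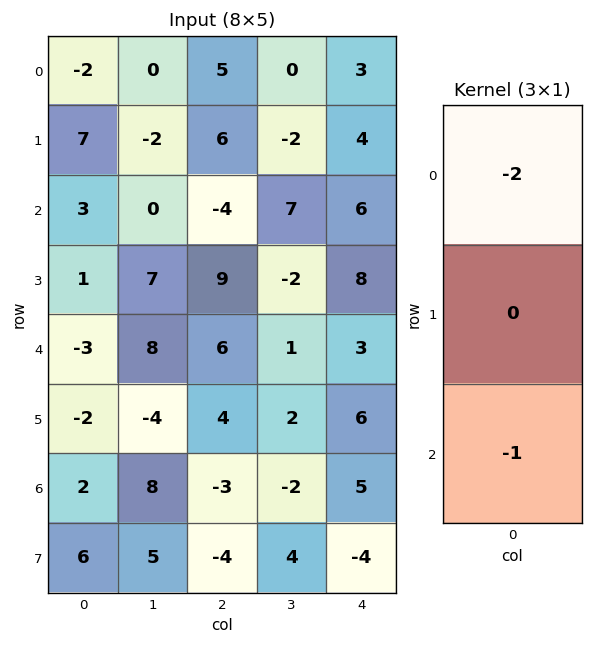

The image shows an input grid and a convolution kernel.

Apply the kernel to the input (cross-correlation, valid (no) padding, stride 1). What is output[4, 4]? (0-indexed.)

-11

The receptive field on the input at this output position is [3 / 6 / 5]. Elementwise product with the kernel and sum: 3·-2 + 5·-1.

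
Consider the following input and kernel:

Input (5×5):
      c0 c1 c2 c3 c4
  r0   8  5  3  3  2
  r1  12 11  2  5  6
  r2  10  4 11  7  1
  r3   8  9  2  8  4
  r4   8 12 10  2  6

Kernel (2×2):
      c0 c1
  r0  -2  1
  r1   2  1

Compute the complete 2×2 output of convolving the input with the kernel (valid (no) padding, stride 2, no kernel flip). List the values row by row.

24 6
9 -3

Output[0,0]: The receptive field on the input at this output position is [8 5 / 12 11]. Elementwise product with the kernel and sum: 8·-2 + 5·1 + 12·2 + 11·1.
Output[0,1]: The receptive field on the input at this output position is [3 3 / 2 5]. Elementwise product with the kernel and sum: 3·-2 + 3·1 + 2·2 + 5·1.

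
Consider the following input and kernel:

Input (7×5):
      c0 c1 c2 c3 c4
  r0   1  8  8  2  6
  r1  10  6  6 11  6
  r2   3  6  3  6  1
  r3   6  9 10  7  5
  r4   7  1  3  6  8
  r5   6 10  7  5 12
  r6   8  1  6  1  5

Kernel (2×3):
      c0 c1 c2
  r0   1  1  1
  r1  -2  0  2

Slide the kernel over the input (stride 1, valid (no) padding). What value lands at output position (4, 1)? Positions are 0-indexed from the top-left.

The receptive field on the input at this output position is [1 3 6 / 10 7 5]. Elementwise product with the kernel and sum: 1·1 + 3·1 + 6·1 + 10·-2 + 5·2.

0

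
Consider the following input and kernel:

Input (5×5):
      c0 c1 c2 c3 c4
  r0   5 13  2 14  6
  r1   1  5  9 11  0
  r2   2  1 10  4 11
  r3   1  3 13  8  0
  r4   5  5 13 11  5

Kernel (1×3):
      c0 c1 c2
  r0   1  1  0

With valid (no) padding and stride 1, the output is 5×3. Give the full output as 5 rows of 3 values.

18 15 16
6 14 20
3 11 14
4 16 21
10 18 24

Output[0,0]: The receptive field on the input at this output position is [5 13 2]. Elementwise product with the kernel and sum: 5·1 + 13·1.
Output[0,1]: The receptive field on the input at this output position is [13 2 14]. Elementwise product with the kernel and sum: 13·1 + 2·1.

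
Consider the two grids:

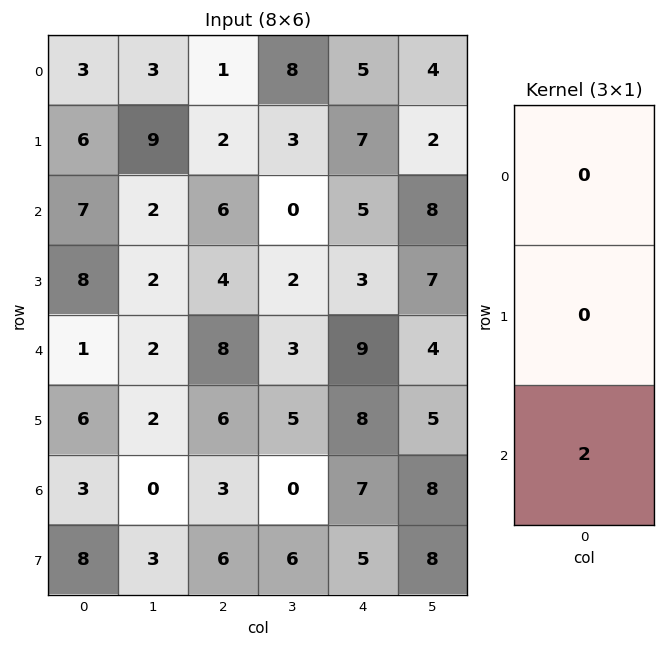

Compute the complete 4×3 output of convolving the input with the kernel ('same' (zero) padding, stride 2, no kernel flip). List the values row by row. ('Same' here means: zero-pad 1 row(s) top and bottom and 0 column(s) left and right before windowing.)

12 4 14
16 8 6
12 12 16
16 12 10

Output[0,0]: The receptive field on the zero-padded input at this output position is [0 / 3 / 6]. Elementwise product with the kernel and sum: 6·2.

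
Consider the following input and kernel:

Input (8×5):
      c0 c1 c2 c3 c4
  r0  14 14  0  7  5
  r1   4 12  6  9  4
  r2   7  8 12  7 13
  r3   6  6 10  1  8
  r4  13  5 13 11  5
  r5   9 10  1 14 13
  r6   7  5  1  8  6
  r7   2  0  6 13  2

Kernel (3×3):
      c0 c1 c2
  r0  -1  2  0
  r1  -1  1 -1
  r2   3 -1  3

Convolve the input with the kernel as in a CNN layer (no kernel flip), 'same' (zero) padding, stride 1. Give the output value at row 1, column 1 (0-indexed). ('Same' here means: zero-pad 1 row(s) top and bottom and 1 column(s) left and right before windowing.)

65

The receptive field on the zero-padded input at this output position is [14 14 0 / 4 12 6 / 7 8 12]. Elementwise product with the kernel and sum: 14·-1 + 14·2 + 4·-1 + 12·1 + 6·-1 + 7·3 + 8·-1 + 12·3.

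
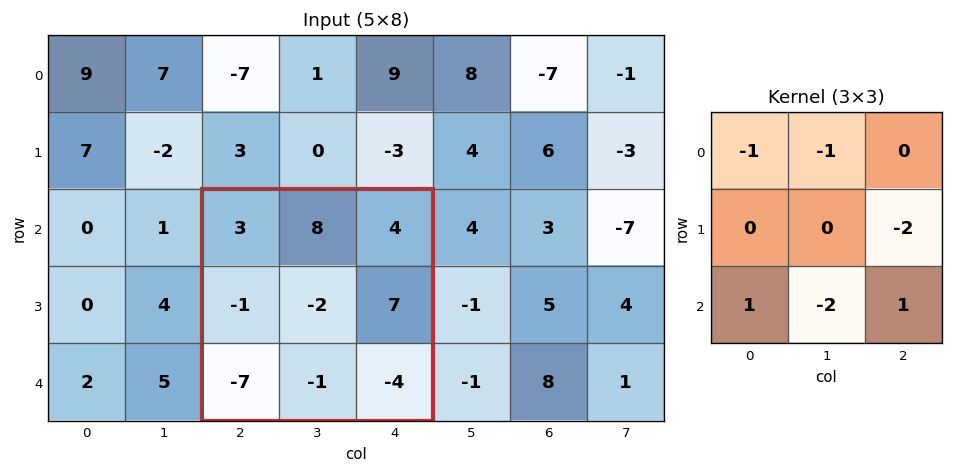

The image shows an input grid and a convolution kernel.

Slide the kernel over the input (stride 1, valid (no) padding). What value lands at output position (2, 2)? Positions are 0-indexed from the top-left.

The receptive field on the input at this output position is [3 8 4 / -1 -2 7 / -7 -1 -4]. Elementwise product with the kernel and sum: 3·-1 + 8·-1 + 7·-2 + -7·1 + -1·-2 + -4·1.

-34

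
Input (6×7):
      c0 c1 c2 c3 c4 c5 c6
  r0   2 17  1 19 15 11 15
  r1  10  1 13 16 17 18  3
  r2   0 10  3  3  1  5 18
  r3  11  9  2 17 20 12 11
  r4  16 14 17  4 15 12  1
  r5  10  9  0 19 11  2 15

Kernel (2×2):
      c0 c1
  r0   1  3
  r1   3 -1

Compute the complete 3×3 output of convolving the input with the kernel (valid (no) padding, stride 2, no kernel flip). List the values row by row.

Output[0,0]: The receptive field on the input at this output position is [2 17 / 10 1]. Elementwise product with the kernel and sum: 2·1 + 17·3 + 10·3 + 1·-1.
Output[0,1]: The receptive field on the input at this output position is [1 19 / 13 16]. Elementwise product with the kernel and sum: 1·1 + 19·3 + 13·3 + 16·-1.

82 81 81
54 1 64
79 10 82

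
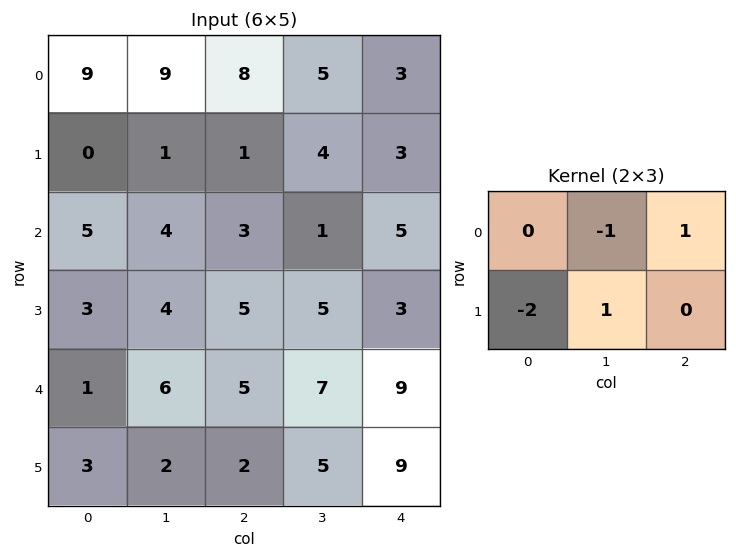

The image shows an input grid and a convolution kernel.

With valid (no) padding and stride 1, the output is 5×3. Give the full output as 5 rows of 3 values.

0 -4 0
-6 -2 -6
-3 -5 -1
5 -7 -5
-5 0 3

Output[0,0]: The receptive field on the input at this output position is [9 9 8 / 0 1 1]. Elementwise product with the kernel and sum: 9·-1 + 8·1 + 0·-2 + 1·1.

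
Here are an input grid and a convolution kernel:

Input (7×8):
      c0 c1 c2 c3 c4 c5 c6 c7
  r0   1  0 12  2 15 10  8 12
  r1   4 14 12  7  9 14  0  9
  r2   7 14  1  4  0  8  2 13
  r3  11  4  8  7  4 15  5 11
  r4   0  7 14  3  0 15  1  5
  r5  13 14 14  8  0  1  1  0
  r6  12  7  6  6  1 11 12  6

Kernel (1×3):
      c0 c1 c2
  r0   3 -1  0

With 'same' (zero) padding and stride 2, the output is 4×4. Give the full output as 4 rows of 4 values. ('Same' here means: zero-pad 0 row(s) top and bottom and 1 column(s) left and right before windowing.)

-1 -12 -9 22
-7 41 12 22
0 7 9 44
-12 15 17 21

Output[0,0]: The receptive field on the zero-padded input at this output position is [0 1 0]. Elementwise product with the kernel and sum: 0·3 + 1·-1.
Output[0,1]: The receptive field on the zero-padded input at this output position is [0 12 2]. Elementwise product with the kernel and sum: 0·3 + 12·-1.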